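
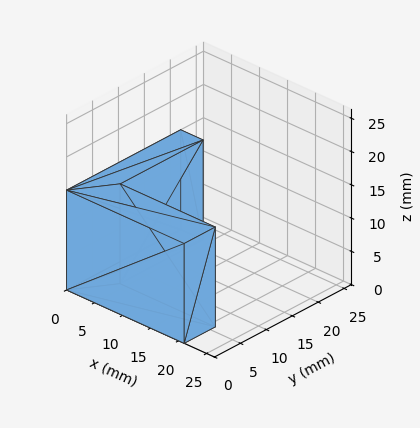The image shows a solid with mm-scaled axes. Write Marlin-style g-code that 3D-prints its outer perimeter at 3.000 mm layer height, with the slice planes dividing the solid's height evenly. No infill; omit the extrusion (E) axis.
Reading the render: the shape is an L-shaped prism: outer 21 × 22 mm, arm thicknesses ≈ 6 mm (horizontal) and 4 mm (vertical), extruded 15 mm in z (dimensions read to the nearest mm from the axis ticks). For the g-code, the solid's height is divided into equal slices at the stated Δz and each level perimeter traced with G1 moves after a G0 lift.

; perimeter-only toolpath
G21 ; units = mm
G90 ; absolute positioning
G28 ; home
; layer 1
G0 Z3.000
G0 X0.000 Y0.000
G1 X21.000 Y0.000
G1 X21.000 Y6.000
G1 X4.000 Y6.000
G1 X4.000 Y22.000
G1 X0.000 Y22.000
G1 X0.000 Y0.000
; layer 2
G0 Z6.000
G0 X0.000 Y0.000
G1 X21.000 Y0.000
G1 X21.000 Y6.000
G1 X4.000 Y6.000
G1 X4.000 Y22.000
G1 X0.000 Y22.000
G1 X0.000 Y0.000
; layer 3
G0 Z9.000
G0 X0.000 Y0.000
G1 X21.000 Y0.000
G1 X21.000 Y6.000
G1 X4.000 Y6.000
G1 X4.000 Y22.000
G1 X0.000 Y22.000
G1 X0.000 Y0.000
; layer 4
G0 Z12.000
G0 X0.000 Y0.000
G1 X21.000 Y0.000
G1 X21.000 Y6.000
G1 X4.000 Y6.000
G1 X4.000 Y22.000
G1 X0.000 Y22.000
G1 X0.000 Y0.000
; layer 5
G0 Z15.000
G0 X0.000 Y0.000
G1 X21.000 Y0.000
G1 X21.000 Y6.000
G1 X4.000 Y6.000
G1 X4.000 Y22.000
G1 X0.000 Y22.000
G1 X0.000 Y0.000
M2 ; end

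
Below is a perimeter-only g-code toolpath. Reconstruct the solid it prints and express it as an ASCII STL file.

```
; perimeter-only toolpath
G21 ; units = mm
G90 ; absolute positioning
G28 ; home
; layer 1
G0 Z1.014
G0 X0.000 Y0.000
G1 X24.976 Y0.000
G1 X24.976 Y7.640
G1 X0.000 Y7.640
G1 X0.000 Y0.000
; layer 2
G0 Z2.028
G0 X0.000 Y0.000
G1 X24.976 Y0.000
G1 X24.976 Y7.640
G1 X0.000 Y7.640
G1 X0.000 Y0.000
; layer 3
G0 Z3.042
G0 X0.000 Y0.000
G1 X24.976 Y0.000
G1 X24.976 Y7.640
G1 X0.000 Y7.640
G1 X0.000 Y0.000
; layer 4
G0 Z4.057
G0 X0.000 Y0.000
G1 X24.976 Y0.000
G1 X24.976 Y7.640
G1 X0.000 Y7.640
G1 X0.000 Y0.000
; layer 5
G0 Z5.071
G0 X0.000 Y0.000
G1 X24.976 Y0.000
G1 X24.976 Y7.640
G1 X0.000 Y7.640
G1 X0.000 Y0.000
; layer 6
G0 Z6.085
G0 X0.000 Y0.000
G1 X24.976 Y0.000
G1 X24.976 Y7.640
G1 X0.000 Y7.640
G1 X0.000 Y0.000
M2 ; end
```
solid part
  facet normal 0.0000 0.0000 -1.0000
    outer loop
      vertex 24.976 7.640 0.000
      vertex 24.976 0.000 0.000
      vertex 0.000 0.000 0.000
    endloop
  endfacet
  facet normal 0.0000 0.0000 -1.0000
    outer loop
      vertex 0.000 7.640 0.000
      vertex 24.976 7.640 0.000
      vertex 0.000 0.000 0.000
    endloop
  endfacet
  facet normal 0.0000 0.0000 1.0000
    outer loop
      vertex 0.000 0.000 6.085
      vertex 24.976 0.000 6.085
      vertex 24.976 7.640 6.085
    endloop
  endfacet
  facet normal 0.0000 0.0000 1.0000
    outer loop
      vertex 0.000 0.000 6.085
      vertex 24.976 7.640 6.085
      vertex 0.000 7.640 6.085
    endloop
  endfacet
  facet normal 0.0000 -1.0000 0.0000
    outer loop
      vertex 0.000 0.000 0.000
      vertex 24.976 0.000 0.000
      vertex 24.976 0.000 6.085
    endloop
  endfacet
  facet normal 0.0000 -1.0000 0.0000
    outer loop
      vertex 0.000 0.000 0.000
      vertex 24.976 0.000 6.085
      vertex 0.000 0.000 6.085
    endloop
  endfacet
  facet normal 0.0000 1.0000 0.0000
    outer loop
      vertex 24.976 7.640 6.085
      vertex 24.976 7.640 0.000
      vertex 0.000 7.640 0.000
    endloop
  endfacet
  facet normal 0.0000 1.0000 0.0000
    outer loop
      vertex 0.000 7.640 6.085
      vertex 24.976 7.640 6.085
      vertex 0.000 7.640 0.000
    endloop
  endfacet
  facet normal -1.0000 0.0000 0.0000
    outer loop
      vertex 0.000 7.640 6.085
      vertex 0.000 7.640 0.000
      vertex 0.000 0.000 0.000
    endloop
  endfacet
  facet normal -1.0000 0.0000 0.0000
    outer loop
      vertex 0.000 0.000 6.085
      vertex 0.000 7.640 6.085
      vertex 0.000 0.000 0.000
    endloop
  endfacet
  facet normal 1.0000 0.0000 0.0000
    outer loop
      vertex 24.976 0.000 0.000
      vertex 24.976 7.640 0.000
      vertex 24.976 7.640 6.085
    endloop
  endfacet
  facet normal 1.0000 0.0000 0.0000
    outer loop
      vertex 24.976 0.000 0.000
      vertex 24.976 7.640 6.085
      vertex 24.976 0.000 6.085
    endloop
  endfacet
endsolid part

The G0 Z moves step by Δz≈1.014 mm. Every layer's G1 loop is the same polygon, so the solid is a straight extrusion of it from z=0 to z≈6.08. Closing with flat bottom and top caps and triangulating gives 12 facets — a rectangular box, roughly 25 × 7.64 mm footprint and 6.08 mm tall.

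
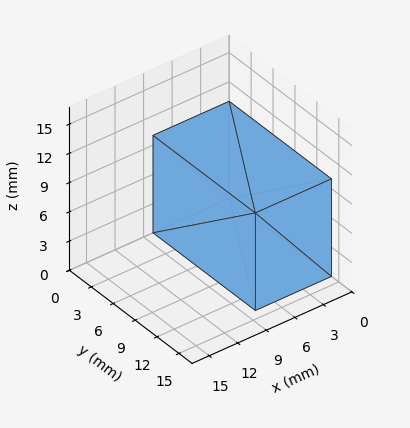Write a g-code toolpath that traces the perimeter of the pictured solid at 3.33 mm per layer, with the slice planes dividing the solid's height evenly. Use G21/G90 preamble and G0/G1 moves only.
Reading the render: the shape is a rectangular box, roughly 8 × 14 mm footprint and 10 mm tall (dimensions read to the nearest mm from the axis ticks). For the g-code, the solid's height is divided into equal slices at the stated Δz and each level perimeter traced with G1 moves after a G0 lift.

; perimeter-only toolpath
G21 ; units = mm
G90 ; absolute positioning
G28 ; home
; layer 1
G0 Z3.33
G0 X0.00 Y0.00
G1 X8.00 Y0.00
G1 X8.00 Y14.00
G1 X0.00 Y14.00
G1 X0.00 Y0.00
; layer 2
G0 Z6.67
G0 X0.00 Y0.00
G1 X8.00 Y0.00
G1 X8.00 Y14.00
G1 X0.00 Y14.00
G1 X0.00 Y0.00
; layer 3
G0 Z10.00
G0 X0.00 Y0.00
G1 X8.00 Y0.00
G1 X8.00 Y14.00
G1 X0.00 Y14.00
G1 X0.00 Y0.00
M2 ; end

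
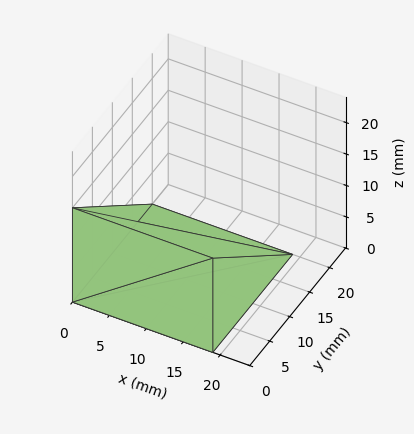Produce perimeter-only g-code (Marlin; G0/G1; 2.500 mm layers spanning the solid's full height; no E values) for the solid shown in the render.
Reading the render: the shape is a wedge (ramp): 19 × 20 mm base, rising to 15 mm along the y=0 edge and sloping linearly to z=0 at y=20 (dimensions read to the nearest mm from the axis ticks). For the g-code, the solid's height is divided into equal slices at the stated Δz and each level perimeter traced with G1 moves after a G0 lift.

; perimeter-only toolpath
G21 ; units = mm
G90 ; absolute positioning
G28 ; home
; layer 1
G0 Z2.500
G0 X0.000 Y0.000
G1 X19.000 Y0.000
G1 X19.000 Y16.667
G1 X0.000 Y16.667
G1 X0.000 Y0.000
; layer 2
G0 Z5.000
G0 X0.000 Y0.000
G1 X19.000 Y0.000
G1 X19.000 Y13.333
G1 X0.000 Y13.333
G1 X0.000 Y0.000
; layer 3
G0 Z7.500
G0 X0.000 Y0.000
G1 X19.000 Y0.000
G1 X19.000 Y10.000
G1 X0.000 Y10.000
G1 X0.000 Y0.000
; layer 4
G0 Z10.000
G0 X0.000 Y0.000
G1 X19.000 Y0.000
G1 X19.000 Y6.667
G1 X0.000 Y6.667
G1 X0.000 Y0.000
; layer 5
G0 Z12.500
G0 X0.000 Y0.000
G1 X19.000 Y0.000
G1 X19.000 Y3.333
G1 X0.000 Y3.333
G1 X0.000 Y0.000
M2 ; end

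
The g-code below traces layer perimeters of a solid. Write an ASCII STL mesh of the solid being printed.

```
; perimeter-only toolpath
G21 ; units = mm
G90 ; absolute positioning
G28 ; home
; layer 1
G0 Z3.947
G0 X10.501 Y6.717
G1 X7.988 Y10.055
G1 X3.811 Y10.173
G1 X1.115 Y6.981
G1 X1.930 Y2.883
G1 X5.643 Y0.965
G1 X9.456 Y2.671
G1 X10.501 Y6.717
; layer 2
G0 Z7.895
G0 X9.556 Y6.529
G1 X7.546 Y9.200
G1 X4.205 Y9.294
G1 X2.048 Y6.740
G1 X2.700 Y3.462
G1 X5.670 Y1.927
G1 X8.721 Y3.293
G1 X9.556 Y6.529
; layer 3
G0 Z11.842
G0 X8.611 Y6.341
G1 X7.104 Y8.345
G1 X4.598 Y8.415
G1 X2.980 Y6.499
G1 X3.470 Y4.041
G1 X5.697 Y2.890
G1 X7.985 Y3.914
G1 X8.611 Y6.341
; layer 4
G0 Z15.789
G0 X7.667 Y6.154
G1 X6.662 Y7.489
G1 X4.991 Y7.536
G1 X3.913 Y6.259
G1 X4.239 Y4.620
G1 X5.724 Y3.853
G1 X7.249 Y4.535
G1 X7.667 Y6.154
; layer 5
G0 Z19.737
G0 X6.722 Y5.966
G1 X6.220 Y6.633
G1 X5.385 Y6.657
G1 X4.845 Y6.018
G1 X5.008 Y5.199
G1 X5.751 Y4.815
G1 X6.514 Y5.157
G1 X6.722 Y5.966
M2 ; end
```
solid part
  facet normal 0.0000 0.0000 -1.0000
    outer loop
      vertex 3.418 11.052 0.000
      vertex 8.430 10.911 0.000
      vertex 11.445 6.905 0.000
    endloop
  endfacet
  facet normal 0.0000 0.0000 -1.0000
    outer loop
      vertex 0.183 7.221 0.000
      vertex 3.418 11.052 0.000
      vertex 11.445 6.905 0.000
    endloop
  endfacet
  facet normal 0.0000 0.0000 -1.0000
    outer loop
      vertex 1.161 2.304 0.000
      vertex 0.183 7.221 0.000
      vertex 11.445 6.905 0.000
    endloop
  endfacet
  facet normal 0.0000 0.0000 -1.0000
    outer loop
      vertex 5.616 0.002 0.000
      vertex 1.161 2.304 0.000
      vertex 11.445 6.905 0.000
    endloop
  endfacet
  facet normal 0.0000 0.0000 -1.0000
    outer loop
      vertex 10.192 2.050 0.000
      vertex 5.616 0.002 0.000
      vertex 11.445 6.905 0.000
    endloop
  endfacet
  facet normal 0.7804 0.5873 0.2147
    outer loop
      vertex 11.445 6.905 0.000
      vertex 8.430 10.911 0.000
      vertex 5.778 5.778 23.684
    endloop
  endfacet
  facet normal 0.0275 0.9763 0.2147
    outer loop
      vertex 8.430 10.911 0.000
      vertex 3.418 11.052 0.000
      vertex 5.778 5.778 23.684
    endloop
  endfacet
  facet normal -0.7462 0.6301 0.2147
    outer loop
      vertex 3.418 11.052 0.000
      vertex 0.183 7.221 0.000
      vertex 5.778 5.778 23.684
    endloop
  endfacet
  facet normal -0.9579 -0.1905 0.2147
    outer loop
      vertex 0.183 7.221 0.000
      vertex 1.161 2.304 0.000
      vertex 5.778 5.778 23.684
    endloop
  endfacet
  facet normal -0.4484 -0.8677 0.2147
    outer loop
      vertex 1.161 2.304 0.000
      vertex 5.616 0.002 0.000
      vertex 5.778 5.778 23.684
    endloop
  endfacet
  facet normal 0.3990 -0.8915 0.2147
    outer loop
      vertex 5.616 0.002 0.000
      vertex 10.192 2.050 0.000
      vertex 5.778 5.778 23.684
    endloop
  endfacet
  facet normal 0.9457 -0.2441 0.2147
    outer loop
      vertex 10.192 2.050 0.000
      vertex 11.445 6.905 0.000
      vertex 5.778 5.778 23.684
    endloop
  endfacet
endsolid part

The G0 Z moves step by Δz≈3.947 mm. The G1 loops shrink linearly with z, so the solid tapers from its base footprint up to z≈23.7. Closing with a flat bottom cap and the tapered top and triangulating gives 12 facets — a regular 7-sided pyramid, base circumscribed radius ≈ 5.78 mm, apex at z ≈ 23.7 mm.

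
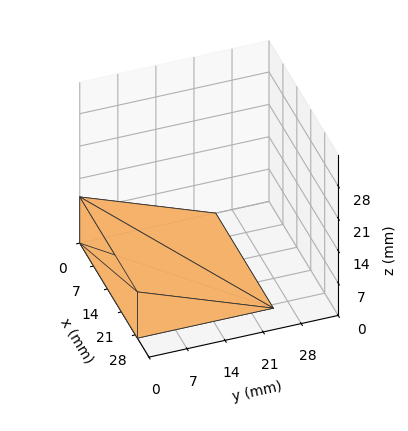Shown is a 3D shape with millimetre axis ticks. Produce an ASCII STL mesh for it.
Reading the render: the shape is a wedge (ramp): 29 × 25 mm base, rising to 10 mm along the y=0 edge and sloping linearly to z=0 at y=25 (dimensions read to the nearest mm from the axis ticks). For the STL, each face is triangulated and given an outward normal.

solid part
  facet normal 0.0000 0.0000 -1.0000
    outer loop
      vertex 29.00 25.00 0.00
      vertex 29.00 0.00 0.00
      vertex 0.00 0.00 0.00
    endloop
  endfacet
  facet normal 0.0000 0.0000 -1.0000
    outer loop
      vertex 0.00 25.00 0.00
      vertex 29.00 25.00 0.00
      vertex 0.00 0.00 0.00
    endloop
  endfacet
  facet normal 0.0000 -1.0000 0.0000
    outer loop
      vertex 0.00 0.00 0.00
      vertex 29.00 0.00 0.00
      vertex 29.00 0.00 10.00
    endloop
  endfacet
  facet normal 0.0000 -1.0000 0.0000
    outer loop
      vertex 0.00 0.00 0.00
      vertex 29.00 0.00 10.00
      vertex 0.00 0.00 10.00
    endloop
  endfacet
  facet normal 0.0000 0.3714 0.9285
    outer loop
      vertex 0.00 0.00 10.00
      vertex 29.00 0.00 10.00
      vertex 29.00 25.00 0.00
    endloop
  endfacet
  facet normal 0.0000 0.3714 0.9285
    outer loop
      vertex 0.00 0.00 10.00
      vertex 29.00 25.00 0.00
      vertex 0.00 25.00 0.00
    endloop
  endfacet
  facet normal -1.0000 0.0000 0.0000
    outer loop
      vertex 0.00 0.00 10.00
      vertex 0.00 25.00 0.00
      vertex 0.00 0.00 0.00
    endloop
  endfacet
  facet normal 1.0000 0.0000 0.0000
    outer loop
      vertex 29.00 0.00 0.00
      vertex 29.00 25.00 0.00
      vertex 29.00 0.00 10.00
    endloop
  endfacet
endsolid part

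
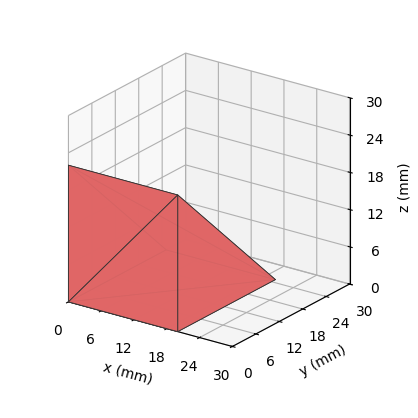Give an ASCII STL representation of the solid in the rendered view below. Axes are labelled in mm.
Reading the render: the shape is a wedge (ramp): 20 × 25 mm base, rising to 22 mm along the y=0 edge and sloping linearly to z=0 at y=25 (dimensions read to the nearest mm from the axis ticks). For the STL, each face is triangulated and given an outward normal.

solid part
  facet normal 0.0000 0.0000 -1.0000
    outer loop
      vertex 20.00 25.00 0.00
      vertex 20.00 0.00 0.00
      vertex 0.00 0.00 0.00
    endloop
  endfacet
  facet normal 0.0000 0.0000 -1.0000
    outer loop
      vertex 0.00 25.00 0.00
      vertex 20.00 25.00 0.00
      vertex 0.00 0.00 0.00
    endloop
  endfacet
  facet normal 0.0000 -1.0000 0.0000
    outer loop
      vertex 0.00 0.00 0.00
      vertex 20.00 0.00 0.00
      vertex 20.00 0.00 22.00
    endloop
  endfacet
  facet normal 0.0000 -1.0000 0.0000
    outer loop
      vertex 0.00 0.00 0.00
      vertex 20.00 0.00 22.00
      vertex 0.00 0.00 22.00
    endloop
  endfacet
  facet normal 0.0000 0.6606 0.7507
    outer loop
      vertex 0.00 0.00 22.00
      vertex 20.00 0.00 22.00
      vertex 20.00 25.00 0.00
    endloop
  endfacet
  facet normal 0.0000 0.6606 0.7507
    outer loop
      vertex 0.00 0.00 22.00
      vertex 20.00 25.00 0.00
      vertex 0.00 25.00 0.00
    endloop
  endfacet
  facet normal -1.0000 0.0000 0.0000
    outer loop
      vertex 0.00 0.00 22.00
      vertex 0.00 25.00 0.00
      vertex 0.00 0.00 0.00
    endloop
  endfacet
  facet normal 1.0000 0.0000 0.0000
    outer loop
      vertex 20.00 0.00 0.00
      vertex 20.00 25.00 0.00
      vertex 20.00 0.00 22.00
    endloop
  endfacet
endsolid part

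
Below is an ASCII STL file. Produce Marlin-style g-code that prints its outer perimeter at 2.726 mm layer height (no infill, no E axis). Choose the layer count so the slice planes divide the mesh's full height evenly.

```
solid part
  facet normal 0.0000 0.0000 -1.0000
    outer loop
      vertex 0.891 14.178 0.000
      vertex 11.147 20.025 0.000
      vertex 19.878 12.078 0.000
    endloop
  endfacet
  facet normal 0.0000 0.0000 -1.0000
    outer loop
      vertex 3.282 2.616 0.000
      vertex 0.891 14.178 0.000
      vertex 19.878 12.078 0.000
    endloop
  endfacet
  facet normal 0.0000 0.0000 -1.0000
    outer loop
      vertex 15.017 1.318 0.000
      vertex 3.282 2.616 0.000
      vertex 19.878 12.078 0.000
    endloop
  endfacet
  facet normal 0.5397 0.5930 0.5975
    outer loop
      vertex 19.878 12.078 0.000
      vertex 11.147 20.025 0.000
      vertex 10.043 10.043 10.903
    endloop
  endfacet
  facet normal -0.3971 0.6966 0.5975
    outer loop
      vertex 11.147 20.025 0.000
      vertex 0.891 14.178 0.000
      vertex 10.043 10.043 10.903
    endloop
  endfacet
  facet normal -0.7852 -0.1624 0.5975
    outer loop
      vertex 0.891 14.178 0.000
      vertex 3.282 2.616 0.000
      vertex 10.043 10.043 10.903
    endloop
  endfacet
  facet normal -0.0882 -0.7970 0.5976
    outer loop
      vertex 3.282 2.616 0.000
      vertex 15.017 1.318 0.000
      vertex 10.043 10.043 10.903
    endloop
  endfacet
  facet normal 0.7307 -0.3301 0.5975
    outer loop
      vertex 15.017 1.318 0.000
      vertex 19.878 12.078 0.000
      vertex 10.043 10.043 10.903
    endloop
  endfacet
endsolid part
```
; perimeter-only toolpath
G21 ; units = mm
G90 ; absolute positioning
G28 ; home
; layer 1
G0 Z2.726
G0 X17.419 Y11.569
G1 X10.871 Y17.529
G1 X3.179 Y13.144
G1 X4.972 Y4.473
G1 X13.774 Y3.499
G1 X17.419 Y11.569
; layer 2
G0 Z5.452
G0 X14.960 Y11.060
G1 X10.595 Y15.034
G1 X5.467 Y12.111
G1 X6.662 Y6.329
G1 X12.530 Y5.680
G1 X14.960 Y11.060
; layer 3
G0 Z8.177
G0 X12.502 Y10.552
G1 X10.319 Y12.538
G1 X7.755 Y11.077
G1 X8.353 Y8.186
G1 X11.287 Y7.862
G1 X12.502 Y10.552
M2 ; end

The solid is a regular 5-sided pyramid, base circumscribed radius ≈ 10 mm, apex at z ≈ 10.9 mm. Slicing at Δz = 2.726 mm — 4 equal slices spanning the solid's height, so layer i sits at z = i·h/4 — gives 3 non-empty perimeters. Each is a 5-segment closed polygon; G0 lifts to the layer z and rapids to the start vertex, then G1 traces the edges. The cross-section shrinks linearly with z (the slice at the apex is degenerate and omitted).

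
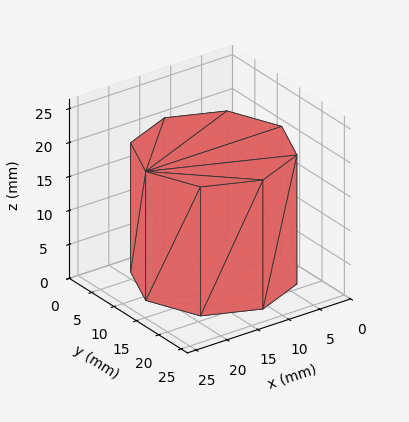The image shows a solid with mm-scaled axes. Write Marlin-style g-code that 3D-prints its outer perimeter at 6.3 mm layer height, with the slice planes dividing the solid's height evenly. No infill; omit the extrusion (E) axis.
Reading the render: the shape is a regular 8-sided prism (a cylinder approximated with 8 flat sides), circumscribed radius ≈ 11 mm, height ≈ 19 mm (dimensions read to the nearest mm from the axis ticks). For the g-code, the solid's height is divided into equal slices at the stated Δz and each level perimeter traced with G1 moves after a G0 lift.

; perimeter-only toolpath
G21 ; units = mm
G90 ; absolute positioning
G28 ; home
; layer 1
G0 Z6.3
G0 X22.0 Y11.0
G1 X18.8 Y18.8
G1 X11.0 Y22.0
G1 X3.2 Y18.8
G1 X0.0 Y11.0
G1 X3.2 Y3.2
G1 X11.0 Y0.0
G1 X18.8 Y3.2
G1 X22.0 Y11.0
; layer 2
G0 Z12.7
G0 X22.0 Y11.0
G1 X18.8 Y18.8
G1 X11.0 Y22.0
G1 X3.2 Y18.8
G1 X0.0 Y11.0
G1 X3.2 Y3.2
G1 X11.0 Y0.0
G1 X18.8 Y3.2
G1 X22.0 Y11.0
; layer 3
G0 Z19.0
G0 X22.0 Y11.0
G1 X18.8 Y18.8
G1 X11.0 Y22.0
G1 X3.2 Y18.8
G1 X0.0 Y11.0
G1 X3.2 Y3.2
G1 X11.0 Y0.0
G1 X18.8 Y3.2
G1 X22.0 Y11.0
M2 ; end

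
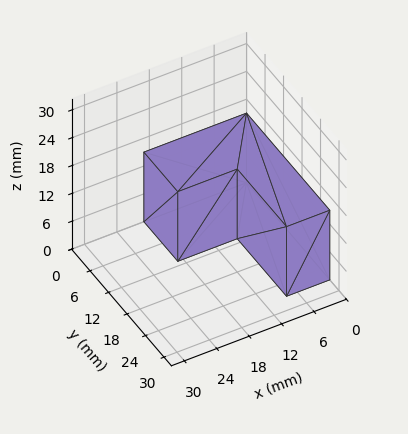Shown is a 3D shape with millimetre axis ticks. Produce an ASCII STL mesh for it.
Reading the render: the shape is an L-shaped prism: outer 19 × 27 mm, arm thicknesses ≈ 11 mm (horizontal) and 8 mm (vertical), extruded 15 mm in z (dimensions read to the nearest mm from the axis ticks). For the STL, each face is triangulated and given an outward normal.

solid part
  facet normal 0.0000 0.0000 -1.0000
    outer loop
      vertex 19.000 11.000 0.000
      vertex 19.000 0.000 0.000
      vertex 0.000 0.000 0.000
    endloop
  endfacet
  facet normal 0.0000 0.0000 -1.0000
    outer loop
      vertex 8.000 11.000 0.000
      vertex 19.000 11.000 0.000
      vertex 0.000 0.000 0.000
    endloop
  endfacet
  facet normal 0.0000 0.0000 -1.0000
    outer loop
      vertex 8.000 27.000 0.000
      vertex 8.000 11.000 0.000
      vertex 0.000 0.000 0.000
    endloop
  endfacet
  facet normal 0.0000 0.0000 -1.0000
    outer loop
      vertex 0.000 27.000 0.000
      vertex 8.000 27.000 0.000
      vertex 0.000 0.000 0.000
    endloop
  endfacet
  facet normal 0.0000 0.0000 1.0000
    outer loop
      vertex 0.000 0.000 15.000
      vertex 19.000 0.000 15.000
      vertex 19.000 11.000 15.000
    endloop
  endfacet
  facet normal 0.0000 0.0000 1.0000
    outer loop
      vertex 0.000 0.000 15.000
      vertex 19.000 11.000 15.000
      vertex 8.000 11.000 15.000
    endloop
  endfacet
  facet normal 0.0000 0.0000 1.0000
    outer loop
      vertex 0.000 0.000 15.000
      vertex 8.000 11.000 15.000
      vertex 8.000 27.000 15.000
    endloop
  endfacet
  facet normal 0.0000 0.0000 1.0000
    outer loop
      vertex 0.000 0.000 15.000
      vertex 8.000 27.000 15.000
      vertex 0.000 27.000 15.000
    endloop
  endfacet
  facet normal 0.0000 -1.0000 0.0000
    outer loop
      vertex 0.000 0.000 0.000
      vertex 19.000 0.000 0.000
      vertex 19.000 0.000 15.000
    endloop
  endfacet
  facet normal 0.0000 -1.0000 0.0000
    outer loop
      vertex 0.000 0.000 0.000
      vertex 19.000 0.000 15.000
      vertex 0.000 0.000 15.000
    endloop
  endfacet
  facet normal 1.0000 0.0000 0.0000
    outer loop
      vertex 19.000 0.000 0.000
      vertex 19.000 11.000 0.000
      vertex 19.000 11.000 15.000
    endloop
  endfacet
  facet normal 1.0000 0.0000 0.0000
    outer loop
      vertex 19.000 0.000 0.000
      vertex 19.000 11.000 15.000
      vertex 19.000 0.000 15.000
    endloop
  endfacet
  facet normal 0.0000 1.0000 0.0000
    outer loop
      vertex 19.000 11.000 0.000
      vertex 8.000 11.000 0.000
      vertex 8.000 11.000 15.000
    endloop
  endfacet
  facet normal 0.0000 1.0000 0.0000
    outer loop
      vertex 19.000 11.000 0.000
      vertex 8.000 11.000 15.000
      vertex 19.000 11.000 15.000
    endloop
  endfacet
  facet normal 1.0000 0.0000 0.0000
    outer loop
      vertex 8.000 11.000 0.000
      vertex 8.000 27.000 0.000
      vertex 8.000 27.000 15.000
    endloop
  endfacet
  facet normal 1.0000 0.0000 0.0000
    outer loop
      vertex 8.000 11.000 0.000
      vertex 8.000 27.000 15.000
      vertex 8.000 11.000 15.000
    endloop
  endfacet
  facet normal 0.0000 1.0000 0.0000
    outer loop
      vertex 8.000 27.000 0.000
      vertex 0.000 27.000 0.000
      vertex 0.000 27.000 15.000
    endloop
  endfacet
  facet normal 0.0000 1.0000 0.0000
    outer loop
      vertex 8.000 27.000 0.000
      vertex 0.000 27.000 15.000
      vertex 8.000 27.000 15.000
    endloop
  endfacet
  facet normal -1.0000 0.0000 0.0000
    outer loop
      vertex 0.000 27.000 0.000
      vertex 0.000 0.000 0.000
      vertex 0.000 0.000 15.000
    endloop
  endfacet
  facet normal -1.0000 0.0000 0.0000
    outer loop
      vertex 0.000 27.000 0.000
      vertex 0.000 0.000 15.000
      vertex 0.000 27.000 15.000
    endloop
  endfacet
endsolid part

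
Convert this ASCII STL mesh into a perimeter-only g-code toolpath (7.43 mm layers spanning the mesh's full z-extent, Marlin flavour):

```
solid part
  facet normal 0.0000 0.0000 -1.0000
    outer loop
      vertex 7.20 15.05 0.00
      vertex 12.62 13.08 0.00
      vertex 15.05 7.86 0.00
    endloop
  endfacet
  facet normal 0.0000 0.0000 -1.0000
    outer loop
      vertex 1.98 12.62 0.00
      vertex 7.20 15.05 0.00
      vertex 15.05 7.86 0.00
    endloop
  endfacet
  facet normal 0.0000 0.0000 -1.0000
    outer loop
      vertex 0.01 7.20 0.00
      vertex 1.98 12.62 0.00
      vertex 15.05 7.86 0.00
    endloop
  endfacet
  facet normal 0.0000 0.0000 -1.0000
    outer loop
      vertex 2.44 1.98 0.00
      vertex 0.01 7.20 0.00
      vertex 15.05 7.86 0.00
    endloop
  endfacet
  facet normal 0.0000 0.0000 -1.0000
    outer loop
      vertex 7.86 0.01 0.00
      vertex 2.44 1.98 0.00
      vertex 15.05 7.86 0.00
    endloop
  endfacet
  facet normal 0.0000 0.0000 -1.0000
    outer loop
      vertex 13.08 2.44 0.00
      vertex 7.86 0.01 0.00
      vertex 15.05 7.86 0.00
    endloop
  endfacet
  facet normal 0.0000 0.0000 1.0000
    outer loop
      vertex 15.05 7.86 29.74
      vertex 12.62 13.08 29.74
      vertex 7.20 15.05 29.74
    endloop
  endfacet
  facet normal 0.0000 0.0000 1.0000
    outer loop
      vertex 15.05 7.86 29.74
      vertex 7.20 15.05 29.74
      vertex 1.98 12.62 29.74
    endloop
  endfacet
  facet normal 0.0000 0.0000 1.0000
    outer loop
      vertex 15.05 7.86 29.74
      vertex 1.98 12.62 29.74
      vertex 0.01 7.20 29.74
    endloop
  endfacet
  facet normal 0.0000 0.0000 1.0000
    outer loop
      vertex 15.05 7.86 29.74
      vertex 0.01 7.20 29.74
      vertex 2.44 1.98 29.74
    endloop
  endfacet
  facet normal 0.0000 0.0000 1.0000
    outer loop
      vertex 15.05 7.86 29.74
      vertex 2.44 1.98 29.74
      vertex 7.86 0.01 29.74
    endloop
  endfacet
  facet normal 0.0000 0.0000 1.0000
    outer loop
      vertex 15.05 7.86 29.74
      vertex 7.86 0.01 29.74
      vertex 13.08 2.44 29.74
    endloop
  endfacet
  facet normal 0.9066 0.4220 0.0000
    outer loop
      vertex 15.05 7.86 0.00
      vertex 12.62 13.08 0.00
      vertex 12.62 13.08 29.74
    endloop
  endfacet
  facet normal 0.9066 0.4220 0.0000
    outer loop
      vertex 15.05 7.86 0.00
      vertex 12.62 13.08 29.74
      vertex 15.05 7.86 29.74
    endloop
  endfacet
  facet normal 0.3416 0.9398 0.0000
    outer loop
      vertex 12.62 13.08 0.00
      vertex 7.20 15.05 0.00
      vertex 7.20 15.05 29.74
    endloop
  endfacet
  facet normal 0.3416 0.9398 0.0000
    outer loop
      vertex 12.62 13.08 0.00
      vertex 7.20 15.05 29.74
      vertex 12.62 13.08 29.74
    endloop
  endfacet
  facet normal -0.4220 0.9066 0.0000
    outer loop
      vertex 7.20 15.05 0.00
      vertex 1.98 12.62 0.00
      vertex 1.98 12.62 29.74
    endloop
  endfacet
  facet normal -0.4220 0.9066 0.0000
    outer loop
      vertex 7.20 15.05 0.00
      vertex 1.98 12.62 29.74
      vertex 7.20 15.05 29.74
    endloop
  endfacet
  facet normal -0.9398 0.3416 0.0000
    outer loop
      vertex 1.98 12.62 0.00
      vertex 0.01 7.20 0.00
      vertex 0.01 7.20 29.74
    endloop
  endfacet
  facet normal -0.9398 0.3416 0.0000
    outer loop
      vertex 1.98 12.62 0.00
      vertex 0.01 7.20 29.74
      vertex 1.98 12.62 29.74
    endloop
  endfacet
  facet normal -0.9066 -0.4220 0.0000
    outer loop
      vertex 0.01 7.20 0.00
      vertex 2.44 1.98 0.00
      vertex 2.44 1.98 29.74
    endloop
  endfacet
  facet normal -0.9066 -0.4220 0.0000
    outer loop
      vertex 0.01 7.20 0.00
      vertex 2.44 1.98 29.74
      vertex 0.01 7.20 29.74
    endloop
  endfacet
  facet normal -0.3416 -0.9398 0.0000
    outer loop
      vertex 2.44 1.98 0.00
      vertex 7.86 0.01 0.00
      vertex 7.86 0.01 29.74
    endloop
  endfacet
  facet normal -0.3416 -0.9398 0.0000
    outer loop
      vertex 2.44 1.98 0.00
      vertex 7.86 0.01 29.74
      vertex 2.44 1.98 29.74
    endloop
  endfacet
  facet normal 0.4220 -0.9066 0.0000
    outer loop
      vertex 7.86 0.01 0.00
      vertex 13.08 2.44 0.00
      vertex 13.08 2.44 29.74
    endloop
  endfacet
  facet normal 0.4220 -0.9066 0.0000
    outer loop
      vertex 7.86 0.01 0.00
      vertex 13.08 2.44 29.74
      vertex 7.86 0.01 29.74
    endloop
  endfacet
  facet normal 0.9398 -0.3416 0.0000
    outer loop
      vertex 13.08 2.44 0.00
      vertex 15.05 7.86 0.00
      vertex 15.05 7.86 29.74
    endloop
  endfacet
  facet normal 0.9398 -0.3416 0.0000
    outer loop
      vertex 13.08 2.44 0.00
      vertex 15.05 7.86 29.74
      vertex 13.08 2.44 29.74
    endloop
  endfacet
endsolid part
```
; perimeter-only toolpath
G21 ; units = mm
G90 ; absolute positioning
G28 ; home
; layer 1
G0 Z7.43
G0 X15.05 Y7.86
G1 X12.62 Y13.08
G1 X7.20 Y15.05
G1 X1.98 Y12.62
G1 X0.01 Y7.20
G1 X2.44 Y1.98
G1 X7.86 Y0.01
G1 X13.08 Y2.44
G1 X15.05 Y7.86
; layer 2
G0 Z14.87
G0 X15.05 Y7.86
G1 X12.62 Y13.08
G1 X7.20 Y15.05
G1 X1.98 Y12.62
G1 X0.01 Y7.20
G1 X2.44 Y1.98
G1 X7.86 Y0.01
G1 X13.08 Y2.44
G1 X15.05 Y7.86
; layer 3
G0 Z22.30
G0 X15.05 Y7.86
G1 X12.62 Y13.08
G1 X7.20 Y15.05
G1 X1.98 Y12.62
G1 X0.01 Y7.20
G1 X2.44 Y1.98
G1 X7.86 Y0.01
G1 X13.08 Y2.44
G1 X15.05 Y7.86
; layer 4
G0 Z29.74
G0 X15.05 Y7.86
G1 X12.62 Y13.08
G1 X7.20 Y15.05
G1 X1.98 Y12.62
G1 X0.01 Y7.20
G1 X2.44 Y1.98
G1 X7.86 Y0.01
G1 X13.08 Y2.44
G1 X15.05 Y7.86
M2 ; end

The solid is a regular 8-sided prism (a cylinder approximated with 8 flat sides), circumscribed radius ≈ 7.53 mm, height ≈ 29.7 mm. Slicing at Δz = 7.43 mm — 4 equal slices spanning the solid's height, so layer i sits at z = i·h/4 — gives 4 non-empty perimeters. Each is a 8-segment closed polygon; G0 lifts to the layer z and rapids to the start vertex, then G1 traces the edges.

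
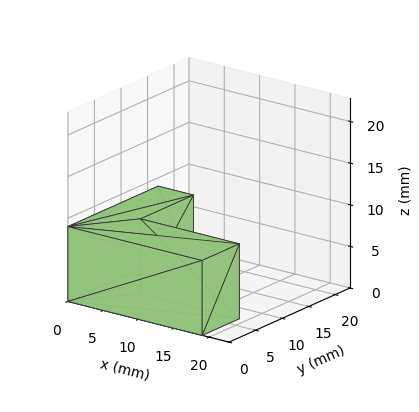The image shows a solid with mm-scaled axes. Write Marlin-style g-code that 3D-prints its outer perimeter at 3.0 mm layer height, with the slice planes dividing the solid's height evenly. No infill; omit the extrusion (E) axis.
Reading the render: the shape is an L-shaped prism: outer 19 × 17 mm, arm thicknesses ≈ 7 mm (horizontal) and 5 mm (vertical), extruded 9 mm in z (dimensions read to the nearest mm from the axis ticks). For the g-code, the solid's height is divided into equal slices at the stated Δz and each level perimeter traced with G1 moves after a G0 lift.

; perimeter-only toolpath
G21 ; units = mm
G90 ; absolute positioning
G28 ; home
; layer 1
G0 Z3.0
G0 X0.0 Y0.0
G1 X19.0 Y0.0
G1 X19.0 Y7.0
G1 X5.0 Y7.0
G1 X5.0 Y17.0
G1 X0.0 Y17.0
G1 X0.0 Y0.0
; layer 2
G0 Z6.0
G0 X0.0 Y0.0
G1 X19.0 Y0.0
G1 X19.0 Y7.0
G1 X5.0 Y7.0
G1 X5.0 Y17.0
G1 X0.0 Y17.0
G1 X0.0 Y0.0
; layer 3
G0 Z9.0
G0 X0.0 Y0.0
G1 X19.0 Y0.0
G1 X19.0 Y7.0
G1 X5.0 Y7.0
G1 X5.0 Y17.0
G1 X0.0 Y17.0
G1 X0.0 Y0.0
M2 ; end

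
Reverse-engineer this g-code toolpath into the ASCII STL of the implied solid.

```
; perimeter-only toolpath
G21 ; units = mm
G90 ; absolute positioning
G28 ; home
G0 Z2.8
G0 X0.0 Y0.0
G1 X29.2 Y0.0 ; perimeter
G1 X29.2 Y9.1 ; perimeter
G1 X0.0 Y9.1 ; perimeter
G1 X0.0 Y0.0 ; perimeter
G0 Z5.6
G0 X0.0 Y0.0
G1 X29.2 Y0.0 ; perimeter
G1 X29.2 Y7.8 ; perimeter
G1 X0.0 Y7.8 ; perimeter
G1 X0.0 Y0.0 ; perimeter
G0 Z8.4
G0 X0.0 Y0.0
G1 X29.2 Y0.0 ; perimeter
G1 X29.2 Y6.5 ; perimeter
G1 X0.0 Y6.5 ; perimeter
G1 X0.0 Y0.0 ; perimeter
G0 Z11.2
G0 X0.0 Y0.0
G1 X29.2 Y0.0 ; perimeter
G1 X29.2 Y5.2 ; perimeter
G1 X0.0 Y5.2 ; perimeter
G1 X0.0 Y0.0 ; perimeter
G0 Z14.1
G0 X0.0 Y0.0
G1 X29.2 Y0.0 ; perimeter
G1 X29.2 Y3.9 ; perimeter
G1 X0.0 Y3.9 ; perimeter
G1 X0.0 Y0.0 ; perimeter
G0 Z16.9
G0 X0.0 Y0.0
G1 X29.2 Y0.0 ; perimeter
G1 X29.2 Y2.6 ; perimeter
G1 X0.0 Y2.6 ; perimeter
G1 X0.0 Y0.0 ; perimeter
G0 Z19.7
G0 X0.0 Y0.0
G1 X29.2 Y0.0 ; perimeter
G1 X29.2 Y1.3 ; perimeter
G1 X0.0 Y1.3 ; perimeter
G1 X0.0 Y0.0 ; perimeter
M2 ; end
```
solid part
  facet normal 0.0000 0.0000 -1.0000
    outer loop
      vertex 29.2 10.4 0.0
      vertex 29.2 0.0 0.0
      vertex 0.0 0.0 0.0
    endloop
  endfacet
  facet normal 0.0000 0.0000 -1.0000
    outer loop
      vertex 0.0 10.4 0.0
      vertex 29.2 10.4 0.0
      vertex 0.0 0.0 0.0
    endloop
  endfacet
  facet normal 0.0000 -1.0000 0.0000
    outer loop
      vertex 0.0 0.0 0.0
      vertex 29.2 0.0 0.0
      vertex 29.2 0.0 22.5
    endloop
  endfacet
  facet normal 0.0000 -1.0000 0.0000
    outer loop
      vertex 0.0 0.0 0.0
      vertex 29.2 0.0 22.5
      vertex 0.0 0.0 22.5
    endloop
  endfacet
  facet normal 0.0000 0.9077 0.4196
    outer loop
      vertex 0.0 0.0 22.5
      vertex 29.2 0.0 22.5
      vertex 29.2 10.4 0.0
    endloop
  endfacet
  facet normal 0.0000 0.9077 0.4196
    outer loop
      vertex 0.0 0.0 22.5
      vertex 29.2 10.4 0.0
      vertex 0.0 10.4 0.0
    endloop
  endfacet
  facet normal -1.0000 0.0000 0.0000
    outer loop
      vertex 0.0 0.0 22.5
      vertex 0.0 10.4 0.0
      vertex 0.0 0.0 0.0
    endloop
  endfacet
  facet normal 1.0000 0.0000 0.0000
    outer loop
      vertex 29.2 0.0 0.0
      vertex 29.2 10.4 0.0
      vertex 29.2 0.0 22.5
    endloop
  endfacet
endsolid part

The G0 Z moves step by Δz≈2.8 mm. The G1 loops shrink linearly with z, so the solid tapers from its base footprint up to z≈22.5. Closing with a flat bottom cap and the tapered top and triangulating gives 8 facets — a wedge (ramp): 29.2 × 10.4 mm base, rising to 22.5 mm along the y=0 edge and sloping linearly to z=0 at y=10.4.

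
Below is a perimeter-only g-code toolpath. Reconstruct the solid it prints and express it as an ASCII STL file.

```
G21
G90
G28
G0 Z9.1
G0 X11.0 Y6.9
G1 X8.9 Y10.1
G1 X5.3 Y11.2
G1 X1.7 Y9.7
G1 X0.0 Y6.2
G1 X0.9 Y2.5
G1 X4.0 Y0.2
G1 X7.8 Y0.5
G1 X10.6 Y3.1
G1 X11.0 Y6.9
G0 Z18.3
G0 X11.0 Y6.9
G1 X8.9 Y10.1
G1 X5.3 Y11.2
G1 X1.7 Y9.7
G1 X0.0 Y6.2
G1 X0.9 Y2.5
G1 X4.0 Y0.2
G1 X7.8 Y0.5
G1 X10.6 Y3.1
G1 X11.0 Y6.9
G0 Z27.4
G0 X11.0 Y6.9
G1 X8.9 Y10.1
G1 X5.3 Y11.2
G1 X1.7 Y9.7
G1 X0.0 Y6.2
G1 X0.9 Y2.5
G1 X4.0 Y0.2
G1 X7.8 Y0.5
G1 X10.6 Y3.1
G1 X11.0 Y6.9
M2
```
solid part
  facet normal 0.0000 0.0000 -1.0000
    outer loop
      vertex 5.3 11.2 0.0
      vertex 8.9 10.1 0.0
      vertex 11.0 6.9 0.0
    endloop
  endfacet
  facet normal 0.0000 0.0000 -1.0000
    outer loop
      vertex 1.7 9.7 0.0
      vertex 5.3 11.2 0.0
      vertex 11.0 6.9 0.0
    endloop
  endfacet
  facet normal 0.0000 0.0000 -1.0000
    outer loop
      vertex 0.0 6.2 0.0
      vertex 1.7 9.7 0.0
      vertex 11.0 6.9 0.0
    endloop
  endfacet
  facet normal 0.0000 0.0000 -1.0000
    outer loop
      vertex 0.9 2.5 0.0
      vertex 0.0 6.2 0.0
      vertex 11.0 6.9 0.0
    endloop
  endfacet
  facet normal 0.0000 0.0000 -1.0000
    outer loop
      vertex 4.0 0.2 0.0
      vertex 0.9 2.5 0.0
      vertex 11.0 6.9 0.0
    endloop
  endfacet
  facet normal 0.0000 0.0000 -1.0000
    outer loop
      vertex 7.8 0.5 0.0
      vertex 4.0 0.2 0.0
      vertex 11.0 6.9 0.0
    endloop
  endfacet
  facet normal 0.0000 0.0000 -1.0000
    outer loop
      vertex 10.6 3.1 0.0
      vertex 7.8 0.5 0.0
      vertex 11.0 6.9 0.0
    endloop
  endfacet
  facet normal 0.0000 0.0000 1.0000
    outer loop
      vertex 11.0 6.9 27.4
      vertex 8.9 10.1 27.4
      vertex 5.3 11.2 27.4
    endloop
  endfacet
  facet normal 0.0000 0.0000 1.0000
    outer loop
      vertex 11.0 6.9 27.4
      vertex 5.3 11.2 27.4
      vertex 1.7 9.7 27.4
    endloop
  endfacet
  facet normal 0.0000 0.0000 1.0000
    outer loop
      vertex 11.0 6.9 27.4
      vertex 1.7 9.7 27.4
      vertex 0.0 6.2 27.4
    endloop
  endfacet
  facet normal 0.0000 0.0000 1.0000
    outer loop
      vertex 11.0 6.9 27.4
      vertex 0.0 6.2 27.4
      vertex 0.9 2.5 27.4
    endloop
  endfacet
  facet normal 0.0000 0.0000 1.0000
    outer loop
      vertex 11.0 6.9 27.4
      vertex 0.9 2.5 27.4
      vertex 4.0 0.2 27.4
    endloop
  endfacet
  facet normal 0.0000 0.0000 1.0000
    outer loop
      vertex 11.0 6.9 27.4
      vertex 4.0 0.2 27.4
      vertex 7.8 0.5 27.4
    endloop
  endfacet
  facet normal 0.0000 0.0000 1.0000
    outer loop
      vertex 11.0 6.9 27.4
      vertex 7.8 0.5 27.4
      vertex 10.6 3.1 27.4
    endloop
  endfacet
  facet normal 0.8360 0.5487 0.0000
    outer loop
      vertex 11.0 6.9 0.0
      vertex 8.9 10.1 0.0
      vertex 8.9 10.1 27.4
    endloop
  endfacet
  facet normal 0.8360 0.5487 0.0000
    outer loop
      vertex 11.0 6.9 0.0
      vertex 8.9 10.1 27.4
      vertex 11.0 6.9 27.4
    endloop
  endfacet
  facet normal 0.2922 0.9564 0.0000
    outer loop
      vertex 8.9 10.1 0.0
      vertex 5.3 11.2 0.0
      vertex 5.3 11.2 27.4
    endloop
  endfacet
  facet normal 0.2922 0.9564 0.0000
    outer loop
      vertex 8.9 10.1 0.0
      vertex 5.3 11.2 27.4
      vertex 8.9 10.1 27.4
    endloop
  endfacet
  facet normal -0.3846 0.9231 0.0000
    outer loop
      vertex 5.3 11.2 0.0
      vertex 1.7 9.7 0.0
      vertex 1.7 9.7 27.4
    endloop
  endfacet
  facet normal -0.3846 0.9231 0.0000
    outer loop
      vertex 5.3 11.2 0.0
      vertex 1.7 9.7 27.4
      vertex 5.3 11.2 27.4
    endloop
  endfacet
  facet normal -0.8995 0.4369 0.0000
    outer loop
      vertex 1.7 9.7 0.0
      vertex 0.0 6.2 0.0
      vertex 0.0 6.2 27.4
    endloop
  endfacet
  facet normal -0.8995 0.4369 0.0000
    outer loop
      vertex 1.7 9.7 0.0
      vertex 0.0 6.2 27.4
      vertex 1.7 9.7 27.4
    endloop
  endfacet
  facet normal -0.9717 -0.2364 0.0000
    outer loop
      vertex 0.0 6.2 0.0
      vertex 0.9 2.5 0.0
      vertex 0.9 2.5 27.4
    endloop
  endfacet
  facet normal -0.9717 -0.2364 0.0000
    outer loop
      vertex 0.0 6.2 0.0
      vertex 0.9 2.5 27.4
      vertex 0.0 6.2 27.4
    endloop
  endfacet
  facet normal -0.5958 -0.8031 0.0000
    outer loop
      vertex 0.9 2.5 0.0
      vertex 4.0 0.2 0.0
      vertex 4.0 0.2 27.4
    endloop
  endfacet
  facet normal -0.5958 -0.8031 0.0000
    outer loop
      vertex 0.9 2.5 0.0
      vertex 4.0 0.2 27.4
      vertex 0.9 2.5 27.4
    endloop
  endfacet
  facet normal 0.0787 -0.9969 0.0000
    outer loop
      vertex 4.0 0.2 0.0
      vertex 7.8 0.5 0.0
      vertex 7.8 0.5 27.4
    endloop
  endfacet
  facet normal 0.0787 -0.9969 0.0000
    outer loop
      vertex 4.0 0.2 0.0
      vertex 7.8 0.5 27.4
      vertex 4.0 0.2 27.4
    endloop
  endfacet
  facet normal 0.6805 -0.7328 0.0000
    outer loop
      vertex 7.8 0.5 0.0
      vertex 10.6 3.1 0.0
      vertex 10.6 3.1 27.4
    endloop
  endfacet
  facet normal 0.6805 -0.7328 0.0000
    outer loop
      vertex 7.8 0.5 0.0
      vertex 10.6 3.1 27.4
      vertex 7.8 0.5 27.4
    endloop
  endfacet
  facet normal 0.9945 -0.1047 0.0000
    outer loop
      vertex 10.6 3.1 0.0
      vertex 11.0 6.9 0.0
      vertex 11.0 6.9 27.4
    endloop
  endfacet
  facet normal 0.9945 -0.1047 0.0000
    outer loop
      vertex 10.6 3.1 0.0
      vertex 11.0 6.9 27.4
      vertex 10.6 3.1 27.4
    endloop
  endfacet
endsolid part

The G0 Z moves step by Δz≈9.1 mm. Every layer's G1 loop is the same polygon, so the solid is a straight extrusion of it from z=0 to z≈27.4. Closing with flat bottom and top caps and triangulating gives 32 facets — a regular 9-sided prism (a cylinder approximated with 9 flat sides), circumscribed radius ≈ 5.6 mm, height ≈ 27.4 mm.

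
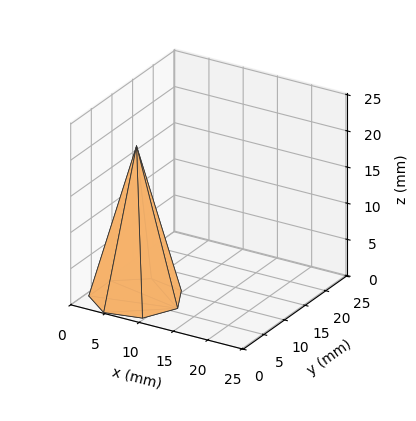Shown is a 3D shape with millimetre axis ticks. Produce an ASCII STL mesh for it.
Reading the render: the shape is a regular 7-sided pyramid, base circumscribed radius ≈ 6 mm, apex at z ≈ 21 mm (dimensions read to the nearest mm from the axis ticks). For the STL, each face is triangulated and given an outward normal.

solid part
  facet normal 0.0000 0.0000 -1.0000
    outer loop
      vertex 4.7 11.8 0.0
      vertex 9.7 10.7 0.0
      vertex 12.0 6.0 0.0
    endloop
  endfacet
  facet normal 0.0000 0.0000 -1.0000
    outer loop
      vertex 0.6 8.6 0.0
      vertex 4.7 11.8 0.0
      vertex 12.0 6.0 0.0
    endloop
  endfacet
  facet normal 0.0000 0.0000 -1.0000
    outer loop
      vertex 0.6 3.4 0.0
      vertex 0.6 8.6 0.0
      vertex 12.0 6.0 0.0
    endloop
  endfacet
  facet normal 0.0000 0.0000 -1.0000
    outer loop
      vertex 4.7 0.2 0.0
      vertex 0.6 3.4 0.0
      vertex 12.0 6.0 0.0
    endloop
  endfacet
  facet normal 0.0000 0.0000 -1.0000
    outer loop
      vertex 9.7 1.3 0.0
      vertex 4.7 0.2 0.0
      vertex 12.0 6.0 0.0
    endloop
  endfacet
  facet normal 0.8700 0.4258 0.2486
    outer loop
      vertex 12.0 6.0 0.0
      vertex 9.7 10.7 0.0
      vertex 6.0 6.0 21.0
    endloop
  endfacet
  facet normal 0.2081 0.9460 0.2484
    outer loop
      vertex 9.7 10.7 0.0
      vertex 4.7 11.8 0.0
      vertex 6.0 6.0 21.0
    endloop
  endfacet
  facet normal -0.5961 0.7637 0.2478
    outer loop
      vertex 4.7 11.8 0.0
      vertex 0.6 8.6 0.0
      vertex 6.0 6.0 21.0
    endloop
  endfacet
  facet normal -0.9685 0.0000 0.2490
    outer loop
      vertex 0.6 8.6 0.0
      vertex 0.6 3.4 0.0
      vertex 6.0 6.0 21.0
    endloop
  endfacet
  facet normal -0.5961 -0.7637 0.2478
    outer loop
      vertex 0.6 3.4 0.0
      vertex 4.7 0.2 0.0
      vertex 6.0 6.0 21.0
    endloop
  endfacet
  facet normal 0.2081 -0.9460 0.2484
    outer loop
      vertex 4.7 0.2 0.0
      vertex 9.7 1.3 0.0
      vertex 6.0 6.0 21.0
    endloop
  endfacet
  facet normal 0.8700 -0.4258 0.2486
    outer loop
      vertex 9.7 1.3 0.0
      vertex 12.0 6.0 0.0
      vertex 6.0 6.0 21.0
    endloop
  endfacet
endsolid part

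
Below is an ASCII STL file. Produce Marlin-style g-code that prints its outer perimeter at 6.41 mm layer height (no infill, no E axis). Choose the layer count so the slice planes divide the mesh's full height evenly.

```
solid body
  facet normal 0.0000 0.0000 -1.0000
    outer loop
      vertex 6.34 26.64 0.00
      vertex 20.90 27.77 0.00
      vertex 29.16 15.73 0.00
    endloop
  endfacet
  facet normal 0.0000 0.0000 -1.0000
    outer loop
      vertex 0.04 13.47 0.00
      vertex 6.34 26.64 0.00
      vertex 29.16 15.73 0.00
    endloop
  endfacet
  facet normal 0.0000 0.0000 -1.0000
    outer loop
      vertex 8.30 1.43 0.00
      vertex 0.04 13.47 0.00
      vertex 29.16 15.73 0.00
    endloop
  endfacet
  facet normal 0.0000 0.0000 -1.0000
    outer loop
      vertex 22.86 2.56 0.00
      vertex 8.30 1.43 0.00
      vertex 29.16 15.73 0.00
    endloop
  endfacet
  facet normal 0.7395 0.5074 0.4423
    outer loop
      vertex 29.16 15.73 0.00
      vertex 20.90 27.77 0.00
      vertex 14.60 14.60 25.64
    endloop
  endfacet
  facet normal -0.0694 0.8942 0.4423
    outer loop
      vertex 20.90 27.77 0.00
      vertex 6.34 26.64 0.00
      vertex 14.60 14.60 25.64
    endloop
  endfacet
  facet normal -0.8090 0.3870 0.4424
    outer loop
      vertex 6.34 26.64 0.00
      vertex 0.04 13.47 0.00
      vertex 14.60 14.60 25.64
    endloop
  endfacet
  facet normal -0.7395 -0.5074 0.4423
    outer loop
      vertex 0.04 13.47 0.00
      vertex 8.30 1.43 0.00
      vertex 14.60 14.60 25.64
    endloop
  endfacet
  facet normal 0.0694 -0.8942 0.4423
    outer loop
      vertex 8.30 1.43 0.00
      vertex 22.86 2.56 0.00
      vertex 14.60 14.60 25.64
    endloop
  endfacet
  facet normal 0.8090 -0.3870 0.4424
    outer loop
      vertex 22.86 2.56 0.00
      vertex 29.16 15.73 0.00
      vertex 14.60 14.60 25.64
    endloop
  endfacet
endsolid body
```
; perimeter-only toolpath
G21 ; units = mm
G90 ; absolute positioning
G28 ; home
; layer 1
G0 Z6.41
G0 X25.52 Y15.45
G1 X19.32 Y24.48
G1 X8.40 Y23.63
G1 X3.68 Y13.75
G1 X9.88 Y4.72
G1 X20.79 Y5.57
G1 X25.52 Y15.45
; layer 2
G0 Z12.82
G0 X21.88 Y15.16
G1 X17.75 Y21.18
G1 X10.47 Y20.62
G1 X7.32 Y14.04
G1 X11.45 Y8.02
G1 X18.73 Y8.58
G1 X21.88 Y15.16
; layer 3
G0 Z19.23
G0 X18.24 Y14.88
G1 X16.17 Y17.89
G1 X12.54 Y17.61
G1 X10.96 Y14.32
G1 X13.02 Y11.31
G1 X16.66 Y11.59
G1 X18.24 Y14.88
M2 ; end

The solid is a regular 6-sided pyramid, base circumscribed radius ≈ 14.6 mm, apex at z ≈ 25.6 mm. Slicing at Δz = 6.41 mm — 4 equal slices spanning the solid's height, so layer i sits at z = i·h/4 — gives 3 non-empty perimeters. Each is a 6-segment closed polygon; G0 lifts to the layer z and rapids to the start vertex, then G1 traces the edges. The cross-section shrinks linearly with z (the slice at the apex is degenerate and omitted).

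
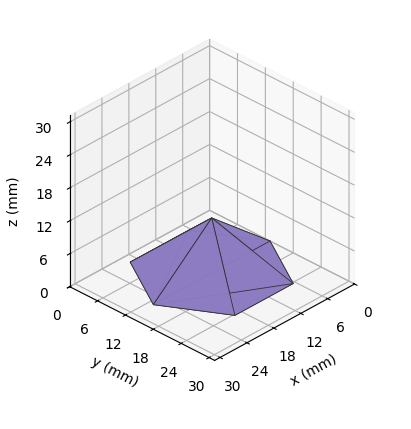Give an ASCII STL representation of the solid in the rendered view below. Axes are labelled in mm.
Reading the render: the shape is a regular 6-sided pyramid, base circumscribed radius ≈ 13 mm, apex at z ≈ 10 mm (dimensions read to the nearest mm from the axis ticks). For the STL, each face is triangulated and given an outward normal.

solid part
  facet normal 0.0000 0.0000 -1.0000
    outer loop
      vertex 6.50 24.26 0.00
      vertex 19.50 24.26 0.00
      vertex 26.00 13.00 0.00
    endloop
  endfacet
  facet normal 0.0000 0.0000 -1.0000
    outer loop
      vertex 0.00 13.00 0.00
      vertex 6.50 24.26 0.00
      vertex 26.00 13.00 0.00
    endloop
  endfacet
  facet normal 0.0000 0.0000 -1.0000
    outer loop
      vertex 6.50 1.74 0.00
      vertex 0.00 13.00 0.00
      vertex 26.00 13.00 0.00
    endloop
  endfacet
  facet normal 0.0000 0.0000 -1.0000
    outer loop
      vertex 19.50 1.74 0.00
      vertex 6.50 1.74 0.00
      vertex 26.00 13.00 0.00
    endloop
  endfacet
  facet normal 0.5751 0.3320 0.7477
    outer loop
      vertex 26.00 13.00 0.00
      vertex 19.50 24.26 0.00
      vertex 13.00 13.00 10.00
    endloop
  endfacet
  facet normal 0.0000 0.6640 0.7477
    outer loop
      vertex 19.50 24.26 0.00
      vertex 6.50 24.26 0.00
      vertex 13.00 13.00 10.00
    endloop
  endfacet
  facet normal -0.5751 0.3320 0.7477
    outer loop
      vertex 6.50 24.26 0.00
      vertex 0.00 13.00 0.00
      vertex 13.00 13.00 10.00
    endloop
  endfacet
  facet normal -0.5751 -0.3320 0.7477
    outer loop
      vertex 0.00 13.00 0.00
      vertex 6.50 1.74 0.00
      vertex 13.00 13.00 10.00
    endloop
  endfacet
  facet normal 0.0000 -0.6640 0.7477
    outer loop
      vertex 6.50 1.74 0.00
      vertex 19.50 1.74 0.00
      vertex 13.00 13.00 10.00
    endloop
  endfacet
  facet normal 0.5751 -0.3320 0.7477
    outer loop
      vertex 19.50 1.74 0.00
      vertex 26.00 13.00 0.00
      vertex 13.00 13.00 10.00
    endloop
  endfacet
endsolid part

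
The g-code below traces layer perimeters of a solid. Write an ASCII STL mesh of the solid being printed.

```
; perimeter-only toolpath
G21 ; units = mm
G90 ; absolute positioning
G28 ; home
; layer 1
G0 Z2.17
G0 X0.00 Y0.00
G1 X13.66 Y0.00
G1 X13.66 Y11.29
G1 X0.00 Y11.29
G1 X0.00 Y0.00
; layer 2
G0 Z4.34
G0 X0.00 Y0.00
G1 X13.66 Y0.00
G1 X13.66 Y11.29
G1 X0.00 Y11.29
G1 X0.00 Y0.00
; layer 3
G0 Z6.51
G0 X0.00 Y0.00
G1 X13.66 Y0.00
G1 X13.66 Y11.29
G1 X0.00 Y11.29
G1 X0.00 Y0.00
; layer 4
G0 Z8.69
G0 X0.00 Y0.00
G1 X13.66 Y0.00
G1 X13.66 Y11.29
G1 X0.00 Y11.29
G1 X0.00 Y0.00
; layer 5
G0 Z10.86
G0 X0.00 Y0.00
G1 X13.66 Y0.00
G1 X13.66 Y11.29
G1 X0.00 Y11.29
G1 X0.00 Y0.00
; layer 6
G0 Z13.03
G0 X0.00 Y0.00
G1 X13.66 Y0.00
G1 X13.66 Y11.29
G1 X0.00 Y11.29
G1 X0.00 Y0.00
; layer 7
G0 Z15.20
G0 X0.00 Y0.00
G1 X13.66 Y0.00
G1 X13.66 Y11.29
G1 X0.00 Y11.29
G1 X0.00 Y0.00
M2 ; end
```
solid part
  facet normal 0.0000 0.0000 -1.0000
    outer loop
      vertex 13.66 11.29 0.00
      vertex 13.66 0.00 0.00
      vertex 0.00 0.00 0.00
    endloop
  endfacet
  facet normal 0.0000 0.0000 -1.0000
    outer loop
      vertex 0.00 11.29 0.00
      vertex 13.66 11.29 0.00
      vertex 0.00 0.00 0.00
    endloop
  endfacet
  facet normal 0.0000 0.0000 1.0000
    outer loop
      vertex 0.00 0.00 15.20
      vertex 13.66 0.00 15.20
      vertex 13.66 11.29 15.20
    endloop
  endfacet
  facet normal 0.0000 0.0000 1.0000
    outer loop
      vertex 0.00 0.00 15.20
      vertex 13.66 11.29 15.20
      vertex 0.00 11.29 15.20
    endloop
  endfacet
  facet normal 0.0000 -1.0000 0.0000
    outer loop
      vertex 0.00 0.00 0.00
      vertex 13.66 0.00 0.00
      vertex 13.66 0.00 15.20
    endloop
  endfacet
  facet normal 0.0000 -1.0000 0.0000
    outer loop
      vertex 0.00 0.00 0.00
      vertex 13.66 0.00 15.20
      vertex 0.00 0.00 15.20
    endloop
  endfacet
  facet normal 0.0000 1.0000 0.0000
    outer loop
      vertex 13.66 11.29 15.20
      vertex 13.66 11.29 0.00
      vertex 0.00 11.29 0.00
    endloop
  endfacet
  facet normal 0.0000 1.0000 0.0000
    outer loop
      vertex 0.00 11.29 15.20
      vertex 13.66 11.29 15.20
      vertex 0.00 11.29 0.00
    endloop
  endfacet
  facet normal -1.0000 0.0000 0.0000
    outer loop
      vertex 0.00 11.29 15.20
      vertex 0.00 11.29 0.00
      vertex 0.00 0.00 0.00
    endloop
  endfacet
  facet normal -1.0000 0.0000 0.0000
    outer loop
      vertex 0.00 0.00 15.20
      vertex 0.00 11.29 15.20
      vertex 0.00 0.00 0.00
    endloop
  endfacet
  facet normal 1.0000 0.0000 0.0000
    outer loop
      vertex 13.66 0.00 0.00
      vertex 13.66 11.29 0.00
      vertex 13.66 11.29 15.20
    endloop
  endfacet
  facet normal 1.0000 0.0000 0.0000
    outer loop
      vertex 13.66 0.00 0.00
      vertex 13.66 11.29 15.20
      vertex 13.66 0.00 15.20
    endloop
  endfacet
endsolid part

The G0 Z moves step by Δz≈2.17 mm. Every layer's G1 loop is the same polygon, so the solid is a straight extrusion of it from z=0 to z≈15.2. Closing with flat bottom and top caps and triangulating gives 12 facets — a rectangular box, roughly 13.7 × 11.3 mm footprint and 15.2 mm tall.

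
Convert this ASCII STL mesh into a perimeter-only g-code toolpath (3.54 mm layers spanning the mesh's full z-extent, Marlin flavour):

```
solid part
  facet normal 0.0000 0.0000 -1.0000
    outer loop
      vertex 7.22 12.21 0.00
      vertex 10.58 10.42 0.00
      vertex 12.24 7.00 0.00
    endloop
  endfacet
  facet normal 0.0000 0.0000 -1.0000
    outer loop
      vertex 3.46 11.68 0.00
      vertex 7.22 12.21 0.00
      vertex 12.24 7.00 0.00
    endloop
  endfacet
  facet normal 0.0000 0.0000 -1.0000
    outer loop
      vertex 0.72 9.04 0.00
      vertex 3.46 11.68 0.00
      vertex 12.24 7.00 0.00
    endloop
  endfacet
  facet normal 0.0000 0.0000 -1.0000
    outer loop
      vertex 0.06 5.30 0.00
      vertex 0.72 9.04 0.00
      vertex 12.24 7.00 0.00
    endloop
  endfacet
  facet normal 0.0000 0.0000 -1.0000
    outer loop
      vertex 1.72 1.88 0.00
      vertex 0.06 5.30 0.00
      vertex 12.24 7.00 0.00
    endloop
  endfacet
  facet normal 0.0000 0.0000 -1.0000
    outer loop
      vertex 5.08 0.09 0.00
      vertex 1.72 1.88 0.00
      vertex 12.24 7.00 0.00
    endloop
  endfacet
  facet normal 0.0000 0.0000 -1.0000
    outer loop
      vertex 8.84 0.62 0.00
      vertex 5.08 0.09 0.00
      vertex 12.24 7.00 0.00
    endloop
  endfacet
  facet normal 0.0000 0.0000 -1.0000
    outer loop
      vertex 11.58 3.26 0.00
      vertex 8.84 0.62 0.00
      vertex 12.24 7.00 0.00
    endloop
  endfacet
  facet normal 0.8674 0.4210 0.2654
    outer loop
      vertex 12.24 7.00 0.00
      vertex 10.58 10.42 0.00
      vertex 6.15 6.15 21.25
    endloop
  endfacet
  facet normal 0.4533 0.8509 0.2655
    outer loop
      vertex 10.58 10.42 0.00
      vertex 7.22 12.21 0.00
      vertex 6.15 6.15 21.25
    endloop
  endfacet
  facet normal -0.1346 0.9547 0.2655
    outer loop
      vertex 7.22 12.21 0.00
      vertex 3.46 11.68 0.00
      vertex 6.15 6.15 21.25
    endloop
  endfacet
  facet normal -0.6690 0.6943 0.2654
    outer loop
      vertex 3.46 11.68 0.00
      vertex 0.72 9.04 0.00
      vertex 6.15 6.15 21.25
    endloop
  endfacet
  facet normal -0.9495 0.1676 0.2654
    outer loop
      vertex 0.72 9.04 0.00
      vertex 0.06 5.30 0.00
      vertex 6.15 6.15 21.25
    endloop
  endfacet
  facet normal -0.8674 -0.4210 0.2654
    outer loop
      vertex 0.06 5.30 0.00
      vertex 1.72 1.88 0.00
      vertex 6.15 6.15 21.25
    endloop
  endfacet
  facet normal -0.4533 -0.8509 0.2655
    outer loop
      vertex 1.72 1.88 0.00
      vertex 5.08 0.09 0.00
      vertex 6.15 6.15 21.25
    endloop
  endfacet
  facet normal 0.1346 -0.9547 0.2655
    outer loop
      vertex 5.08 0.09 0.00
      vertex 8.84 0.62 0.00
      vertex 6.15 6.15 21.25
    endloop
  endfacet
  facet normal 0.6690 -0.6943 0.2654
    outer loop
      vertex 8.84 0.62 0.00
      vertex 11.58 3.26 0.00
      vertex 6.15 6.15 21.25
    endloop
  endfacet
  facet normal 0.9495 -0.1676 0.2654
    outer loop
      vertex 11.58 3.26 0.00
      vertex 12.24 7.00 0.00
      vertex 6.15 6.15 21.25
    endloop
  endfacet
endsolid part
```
; perimeter-only toolpath
G21 ; units = mm
G90 ; absolute positioning
G28 ; home
; layer 1
G0 Z3.54
G0 X11.23 Y6.86
G1 X9.84 Y9.71
G1 X7.04 Y11.20
G1 X3.91 Y10.76
G1 X1.62 Y8.56
G1 X1.07 Y5.44
G1 X2.46 Y2.59
G1 X5.26 Y1.10
G1 X8.39 Y1.54
G1 X10.68 Y3.74
G1 X11.23 Y6.86
; layer 2
G0 Z7.08
G0 X10.21 Y6.72
G1 X9.10 Y9.00
G1 X6.86 Y10.19
G1 X4.36 Y9.84
G1 X2.53 Y8.08
G1 X2.09 Y5.58
G1 X3.20 Y3.30
G1 X5.44 Y2.11
G1 X7.94 Y2.46
G1 X9.77 Y4.22
G1 X10.21 Y6.72
; layer 3
G0 Z10.62
G0 X9.20 Y6.58
G1 X8.37 Y8.29
G1 X6.69 Y9.18
G1 X4.80 Y8.91
G1 X3.44 Y7.59
G1 X3.10 Y5.72
G1 X3.94 Y4.02
G1 X5.62 Y3.12
G1 X7.50 Y3.39
G1 X8.87 Y4.71
G1 X9.20 Y6.58
; layer 4
G0 Z14.17
G0 X8.18 Y6.43
G1 X7.63 Y7.57
G1 X6.51 Y8.17
G1 X5.25 Y7.99
G1 X4.34 Y7.11
G1 X4.12 Y5.87
G1 X4.67 Y4.73
G1 X5.79 Y4.13
G1 X7.05 Y4.31
G1 X7.96 Y5.19
G1 X8.18 Y6.43
; layer 5
G0 Z17.71
G0 X7.17 Y6.29
G1 X6.89 Y6.86
G1 X6.33 Y7.16
G1 X5.70 Y7.07
G1 X5.25 Y6.63
G1 X5.13 Y6.01
G1 X5.41 Y5.44
G1 X5.97 Y5.14
G1 X6.60 Y5.23
G1 X7.06 Y5.67
G1 X7.17 Y6.29
M2 ; end

The solid is a regular 10-sided pyramid, base circumscribed radius ≈ 6.15 mm, apex at z ≈ 21.2 mm. Slicing at Δz = 3.54 mm — 6 equal slices spanning the solid's height, so layer i sits at z = i·h/6 — gives 5 non-empty perimeters. Each is a 10-segment closed polygon; G0 lifts to the layer z and rapids to the start vertex, then G1 traces the edges. The cross-section shrinks linearly with z (the slice at the apex is degenerate and omitted).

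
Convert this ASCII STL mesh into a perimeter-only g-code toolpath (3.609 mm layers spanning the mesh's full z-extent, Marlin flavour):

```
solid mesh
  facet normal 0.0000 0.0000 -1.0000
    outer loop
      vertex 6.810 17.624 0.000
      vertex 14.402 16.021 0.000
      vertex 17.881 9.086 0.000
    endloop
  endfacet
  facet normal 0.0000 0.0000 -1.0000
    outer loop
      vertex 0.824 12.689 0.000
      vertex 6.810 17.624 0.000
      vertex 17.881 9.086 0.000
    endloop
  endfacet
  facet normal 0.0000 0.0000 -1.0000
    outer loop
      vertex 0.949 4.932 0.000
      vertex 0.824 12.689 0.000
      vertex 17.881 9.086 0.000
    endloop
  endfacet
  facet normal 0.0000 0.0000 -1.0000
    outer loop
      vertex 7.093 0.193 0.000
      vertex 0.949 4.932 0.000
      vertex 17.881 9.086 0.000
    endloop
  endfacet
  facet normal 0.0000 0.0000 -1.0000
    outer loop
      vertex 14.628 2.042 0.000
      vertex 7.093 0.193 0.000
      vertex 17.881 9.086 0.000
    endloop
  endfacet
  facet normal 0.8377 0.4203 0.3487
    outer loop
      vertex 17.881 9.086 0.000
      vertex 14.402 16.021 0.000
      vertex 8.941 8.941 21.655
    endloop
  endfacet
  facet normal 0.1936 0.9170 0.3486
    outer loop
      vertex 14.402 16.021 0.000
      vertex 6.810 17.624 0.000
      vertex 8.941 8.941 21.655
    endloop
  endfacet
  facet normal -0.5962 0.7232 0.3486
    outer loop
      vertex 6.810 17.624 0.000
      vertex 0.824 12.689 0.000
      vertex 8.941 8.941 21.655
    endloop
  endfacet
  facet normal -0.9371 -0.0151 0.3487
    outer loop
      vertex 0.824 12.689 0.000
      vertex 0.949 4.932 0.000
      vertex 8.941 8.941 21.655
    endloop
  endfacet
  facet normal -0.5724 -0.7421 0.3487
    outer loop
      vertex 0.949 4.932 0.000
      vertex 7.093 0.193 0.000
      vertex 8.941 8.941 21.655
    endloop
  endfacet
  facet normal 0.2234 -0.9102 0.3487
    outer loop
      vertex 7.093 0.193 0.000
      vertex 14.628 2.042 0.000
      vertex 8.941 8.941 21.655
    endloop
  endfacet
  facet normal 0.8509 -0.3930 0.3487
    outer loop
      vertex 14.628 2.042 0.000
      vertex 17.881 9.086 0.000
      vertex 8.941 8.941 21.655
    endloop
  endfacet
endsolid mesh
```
; perimeter-only toolpath
G21 ; units = mm
G90 ; absolute positioning
G28 ; home
; layer 1
G0 Z3.609
G0 X16.391 Y9.062
G1 X13.492 Y14.841
G1 X7.165 Y16.177
G1 X2.177 Y12.064
G1 X2.281 Y5.600
G1 X7.401 Y1.651
G1 X13.680 Y3.192
G1 X16.391 Y9.062
; layer 2
G0 Z7.218
G0 X14.901 Y9.038
G1 X12.582 Y13.661
G1 X7.520 Y14.730
G1 X3.530 Y11.440
G1 X3.613 Y6.268
G1 X7.709 Y3.109
G1 X12.732 Y4.342
G1 X14.901 Y9.038
; layer 3
G0 Z10.828
G0 X13.411 Y9.014
G1 X11.671 Y12.481
G1 X7.876 Y13.282
G1 X4.883 Y10.815
G1 X4.945 Y6.937
G1 X8.017 Y4.567
G1 X11.785 Y5.492
G1 X13.411 Y9.014
; layer 4
G0 Z14.437
G0 X11.921 Y8.989
G1 X10.761 Y11.301
G1 X8.231 Y11.835
G1 X6.235 Y10.190
G1 X6.277 Y7.605
G1 X8.325 Y6.025
G1 X10.837 Y6.641
G1 X11.921 Y8.989
; layer 5
G0 Z18.046
G0 X10.431 Y8.965
G1 X9.851 Y10.121
G1 X8.586 Y10.388
G1 X7.588 Y9.566
G1 X7.609 Y8.273
G1 X8.633 Y7.483
G1 X9.889 Y7.791
G1 X10.431 Y8.965
M2 ; end

The solid is a regular 7-sided pyramid, base circumscribed radius ≈ 8.94 mm, apex at z ≈ 21.7 mm. Slicing at Δz = 3.609 mm — 6 equal slices spanning the solid's height, so layer i sits at z = i·h/6 — gives 5 non-empty perimeters. Each is a 7-segment closed polygon; G0 lifts to the layer z and rapids to the start vertex, then G1 traces the edges. The cross-section shrinks linearly with z (the slice at the apex is degenerate and omitted).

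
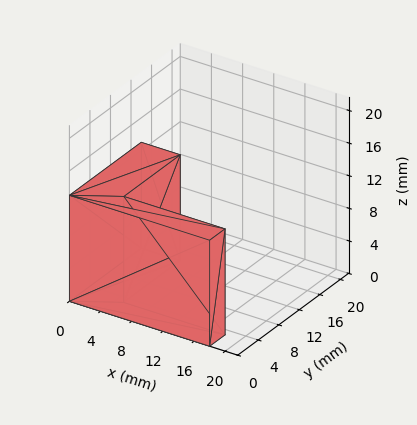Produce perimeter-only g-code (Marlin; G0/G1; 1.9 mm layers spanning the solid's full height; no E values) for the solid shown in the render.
Reading the render: the shape is an L-shaped prism: outer 18 × 14 mm, arm thicknesses ≈ 3 mm (horizontal) and 5 mm (vertical), extruded 13 mm in z (dimensions read to the nearest mm from the axis ticks). For the g-code, the solid's height is divided into equal slices at the stated Δz and each level perimeter traced with G1 moves after a G0 lift.

; perimeter-only toolpath
G21 ; units = mm
G90 ; absolute positioning
G28 ; home
; layer 1
G0 Z1.9
G0 X0.0 Y0.0
G1 X18.0 Y0.0
G1 X18.0 Y3.0
G1 X5.0 Y3.0
G1 X5.0 Y14.0
G1 X0.0 Y14.0
G1 X0.0 Y0.0
; layer 2
G0 Z3.7
G0 X0.0 Y0.0
G1 X18.0 Y0.0
G1 X18.0 Y3.0
G1 X5.0 Y3.0
G1 X5.0 Y14.0
G1 X0.0 Y14.0
G1 X0.0 Y0.0
; layer 3
G0 Z5.6
G0 X0.0 Y0.0
G1 X18.0 Y0.0
G1 X18.0 Y3.0
G1 X5.0 Y3.0
G1 X5.0 Y14.0
G1 X0.0 Y14.0
G1 X0.0 Y0.0
; layer 4
G0 Z7.4
G0 X0.0 Y0.0
G1 X18.0 Y0.0
G1 X18.0 Y3.0
G1 X5.0 Y3.0
G1 X5.0 Y14.0
G1 X0.0 Y14.0
G1 X0.0 Y0.0
; layer 5
G0 Z9.3
G0 X0.0 Y0.0
G1 X18.0 Y0.0
G1 X18.0 Y3.0
G1 X5.0 Y3.0
G1 X5.0 Y14.0
G1 X0.0 Y14.0
G1 X0.0 Y0.0
; layer 6
G0 Z11.1
G0 X0.0 Y0.0
G1 X18.0 Y0.0
G1 X18.0 Y3.0
G1 X5.0 Y3.0
G1 X5.0 Y14.0
G1 X0.0 Y14.0
G1 X0.0 Y0.0
; layer 7
G0 Z13.0
G0 X0.0 Y0.0
G1 X18.0 Y0.0
G1 X18.0 Y3.0
G1 X5.0 Y3.0
G1 X5.0 Y14.0
G1 X0.0 Y14.0
G1 X0.0 Y0.0
M2 ; end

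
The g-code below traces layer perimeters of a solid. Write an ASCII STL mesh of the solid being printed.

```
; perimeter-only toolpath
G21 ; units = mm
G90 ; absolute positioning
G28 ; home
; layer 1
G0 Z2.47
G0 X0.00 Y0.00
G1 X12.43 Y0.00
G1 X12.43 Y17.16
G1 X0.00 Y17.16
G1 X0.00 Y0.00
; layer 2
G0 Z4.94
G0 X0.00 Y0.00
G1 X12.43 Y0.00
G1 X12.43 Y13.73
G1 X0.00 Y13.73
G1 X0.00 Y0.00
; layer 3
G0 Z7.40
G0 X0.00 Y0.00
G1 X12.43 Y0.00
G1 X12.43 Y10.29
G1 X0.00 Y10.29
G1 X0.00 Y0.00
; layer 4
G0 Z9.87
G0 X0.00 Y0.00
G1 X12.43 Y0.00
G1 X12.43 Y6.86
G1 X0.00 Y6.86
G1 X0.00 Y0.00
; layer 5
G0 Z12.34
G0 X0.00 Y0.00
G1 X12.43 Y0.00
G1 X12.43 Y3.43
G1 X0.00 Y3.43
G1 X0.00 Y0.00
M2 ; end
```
solid part
  facet normal 0.0000 0.0000 -1.0000
    outer loop
      vertex 12.43 20.59 0.00
      vertex 12.43 0.00 0.00
      vertex 0.00 0.00 0.00
    endloop
  endfacet
  facet normal 0.0000 0.0000 -1.0000
    outer loop
      vertex 0.00 20.59 0.00
      vertex 12.43 20.59 0.00
      vertex 0.00 0.00 0.00
    endloop
  endfacet
  facet normal 0.0000 -1.0000 0.0000
    outer loop
      vertex 0.00 0.00 0.00
      vertex 12.43 0.00 0.00
      vertex 12.43 0.00 14.81
    endloop
  endfacet
  facet normal 0.0000 -1.0000 0.0000
    outer loop
      vertex 0.00 0.00 0.00
      vertex 12.43 0.00 14.81
      vertex 0.00 0.00 14.81
    endloop
  endfacet
  facet normal 0.0000 0.5839 0.8118
    outer loop
      vertex 0.00 0.00 14.81
      vertex 12.43 0.00 14.81
      vertex 12.43 20.59 0.00
    endloop
  endfacet
  facet normal 0.0000 0.5839 0.8118
    outer loop
      vertex 0.00 0.00 14.81
      vertex 12.43 20.59 0.00
      vertex 0.00 20.59 0.00
    endloop
  endfacet
  facet normal -1.0000 0.0000 0.0000
    outer loop
      vertex 0.00 0.00 14.81
      vertex 0.00 20.59 0.00
      vertex 0.00 0.00 0.00
    endloop
  endfacet
  facet normal 1.0000 0.0000 0.0000
    outer loop
      vertex 12.43 0.00 0.00
      vertex 12.43 20.59 0.00
      vertex 12.43 0.00 14.81
    endloop
  endfacet
endsolid part

The G0 Z moves step by Δz≈2.47 mm. The G1 loops shrink linearly with z, so the solid tapers from its base footprint up to z≈14.8. Closing with a flat bottom cap and the tapered top and triangulating gives 8 facets — a wedge (ramp): 12.4 × 20.6 mm base, rising to 14.8 mm along the y=0 edge and sloping linearly to z=0 at y=20.6.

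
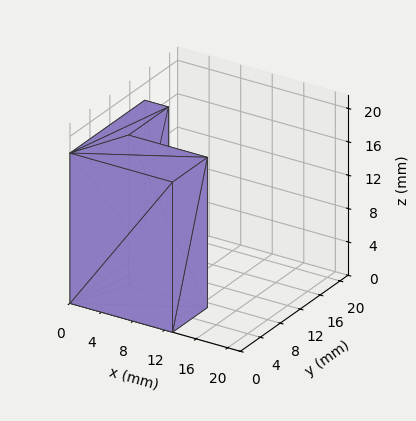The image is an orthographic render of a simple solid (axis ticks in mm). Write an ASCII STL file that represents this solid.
Reading the render: the shape is an L-shaped prism: outer 13 × 15 mm, arm thicknesses ≈ 7 mm (horizontal) and 3 mm (vertical), extruded 18 mm in z (dimensions read to the nearest mm from the axis ticks). For the STL, each face is triangulated and given an outward normal.

solid part
  facet normal 0.0000 0.0000 -1.0000
    outer loop
      vertex 13.0 7.0 0.0
      vertex 13.0 0.0 0.0
      vertex 0.0 0.0 0.0
    endloop
  endfacet
  facet normal 0.0000 0.0000 -1.0000
    outer loop
      vertex 3.0 7.0 0.0
      vertex 13.0 7.0 0.0
      vertex 0.0 0.0 0.0
    endloop
  endfacet
  facet normal 0.0000 0.0000 -1.0000
    outer loop
      vertex 3.0 15.0 0.0
      vertex 3.0 7.0 0.0
      vertex 0.0 0.0 0.0
    endloop
  endfacet
  facet normal 0.0000 0.0000 -1.0000
    outer loop
      vertex 0.0 15.0 0.0
      vertex 3.0 15.0 0.0
      vertex 0.0 0.0 0.0
    endloop
  endfacet
  facet normal 0.0000 0.0000 1.0000
    outer loop
      vertex 0.0 0.0 18.0
      vertex 13.0 0.0 18.0
      vertex 13.0 7.0 18.0
    endloop
  endfacet
  facet normal 0.0000 0.0000 1.0000
    outer loop
      vertex 0.0 0.0 18.0
      vertex 13.0 7.0 18.0
      vertex 3.0 7.0 18.0
    endloop
  endfacet
  facet normal 0.0000 0.0000 1.0000
    outer loop
      vertex 0.0 0.0 18.0
      vertex 3.0 7.0 18.0
      vertex 3.0 15.0 18.0
    endloop
  endfacet
  facet normal 0.0000 0.0000 1.0000
    outer loop
      vertex 0.0 0.0 18.0
      vertex 3.0 15.0 18.0
      vertex 0.0 15.0 18.0
    endloop
  endfacet
  facet normal 0.0000 -1.0000 0.0000
    outer loop
      vertex 0.0 0.0 0.0
      vertex 13.0 0.0 0.0
      vertex 13.0 0.0 18.0
    endloop
  endfacet
  facet normal 0.0000 -1.0000 0.0000
    outer loop
      vertex 0.0 0.0 0.0
      vertex 13.0 0.0 18.0
      vertex 0.0 0.0 18.0
    endloop
  endfacet
  facet normal 1.0000 0.0000 0.0000
    outer loop
      vertex 13.0 0.0 0.0
      vertex 13.0 7.0 0.0
      vertex 13.0 7.0 18.0
    endloop
  endfacet
  facet normal 1.0000 0.0000 0.0000
    outer loop
      vertex 13.0 0.0 0.0
      vertex 13.0 7.0 18.0
      vertex 13.0 0.0 18.0
    endloop
  endfacet
  facet normal 0.0000 1.0000 0.0000
    outer loop
      vertex 13.0 7.0 0.0
      vertex 3.0 7.0 0.0
      vertex 3.0 7.0 18.0
    endloop
  endfacet
  facet normal 0.0000 1.0000 0.0000
    outer loop
      vertex 13.0 7.0 0.0
      vertex 3.0 7.0 18.0
      vertex 13.0 7.0 18.0
    endloop
  endfacet
  facet normal 1.0000 0.0000 0.0000
    outer loop
      vertex 3.0 7.0 0.0
      vertex 3.0 15.0 0.0
      vertex 3.0 15.0 18.0
    endloop
  endfacet
  facet normal 1.0000 0.0000 0.0000
    outer loop
      vertex 3.0 7.0 0.0
      vertex 3.0 15.0 18.0
      vertex 3.0 7.0 18.0
    endloop
  endfacet
  facet normal 0.0000 1.0000 0.0000
    outer loop
      vertex 3.0 15.0 0.0
      vertex 0.0 15.0 0.0
      vertex 0.0 15.0 18.0
    endloop
  endfacet
  facet normal 0.0000 1.0000 0.0000
    outer loop
      vertex 3.0 15.0 0.0
      vertex 0.0 15.0 18.0
      vertex 3.0 15.0 18.0
    endloop
  endfacet
  facet normal -1.0000 0.0000 0.0000
    outer loop
      vertex 0.0 15.0 0.0
      vertex 0.0 0.0 0.0
      vertex 0.0 0.0 18.0
    endloop
  endfacet
  facet normal -1.0000 0.0000 0.0000
    outer loop
      vertex 0.0 15.0 0.0
      vertex 0.0 0.0 18.0
      vertex 0.0 15.0 18.0
    endloop
  endfacet
endsolid part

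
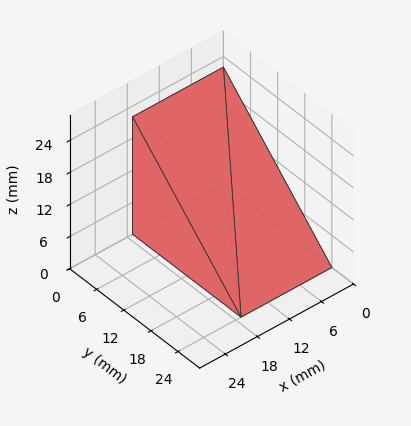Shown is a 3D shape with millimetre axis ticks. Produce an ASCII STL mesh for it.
Reading the render: the shape is a wedge (ramp): 17 × 24 mm base, rising to 22 mm along the y=0 edge and sloping linearly to z=0 at y=24 (dimensions read to the nearest mm from the axis ticks). For the STL, each face is triangulated and given an outward normal.

solid part
  facet normal 0.0000 0.0000 -1.0000
    outer loop
      vertex 17.0 24.0 0.0
      vertex 17.0 0.0 0.0
      vertex 0.0 0.0 0.0
    endloop
  endfacet
  facet normal 0.0000 0.0000 -1.0000
    outer loop
      vertex 0.0 24.0 0.0
      vertex 17.0 24.0 0.0
      vertex 0.0 0.0 0.0
    endloop
  endfacet
  facet normal 0.0000 -1.0000 0.0000
    outer loop
      vertex 0.0 0.0 0.0
      vertex 17.0 0.0 0.0
      vertex 17.0 0.0 22.0
    endloop
  endfacet
  facet normal 0.0000 -1.0000 0.0000
    outer loop
      vertex 0.0 0.0 0.0
      vertex 17.0 0.0 22.0
      vertex 0.0 0.0 22.0
    endloop
  endfacet
  facet normal 0.0000 0.6757 0.7372
    outer loop
      vertex 0.0 0.0 22.0
      vertex 17.0 0.0 22.0
      vertex 17.0 24.0 0.0
    endloop
  endfacet
  facet normal 0.0000 0.6757 0.7372
    outer loop
      vertex 0.0 0.0 22.0
      vertex 17.0 24.0 0.0
      vertex 0.0 24.0 0.0
    endloop
  endfacet
  facet normal -1.0000 0.0000 0.0000
    outer loop
      vertex 0.0 0.0 22.0
      vertex 0.0 24.0 0.0
      vertex 0.0 0.0 0.0
    endloop
  endfacet
  facet normal 1.0000 0.0000 0.0000
    outer loop
      vertex 17.0 0.0 0.0
      vertex 17.0 24.0 0.0
      vertex 17.0 0.0 22.0
    endloop
  endfacet
endsolid part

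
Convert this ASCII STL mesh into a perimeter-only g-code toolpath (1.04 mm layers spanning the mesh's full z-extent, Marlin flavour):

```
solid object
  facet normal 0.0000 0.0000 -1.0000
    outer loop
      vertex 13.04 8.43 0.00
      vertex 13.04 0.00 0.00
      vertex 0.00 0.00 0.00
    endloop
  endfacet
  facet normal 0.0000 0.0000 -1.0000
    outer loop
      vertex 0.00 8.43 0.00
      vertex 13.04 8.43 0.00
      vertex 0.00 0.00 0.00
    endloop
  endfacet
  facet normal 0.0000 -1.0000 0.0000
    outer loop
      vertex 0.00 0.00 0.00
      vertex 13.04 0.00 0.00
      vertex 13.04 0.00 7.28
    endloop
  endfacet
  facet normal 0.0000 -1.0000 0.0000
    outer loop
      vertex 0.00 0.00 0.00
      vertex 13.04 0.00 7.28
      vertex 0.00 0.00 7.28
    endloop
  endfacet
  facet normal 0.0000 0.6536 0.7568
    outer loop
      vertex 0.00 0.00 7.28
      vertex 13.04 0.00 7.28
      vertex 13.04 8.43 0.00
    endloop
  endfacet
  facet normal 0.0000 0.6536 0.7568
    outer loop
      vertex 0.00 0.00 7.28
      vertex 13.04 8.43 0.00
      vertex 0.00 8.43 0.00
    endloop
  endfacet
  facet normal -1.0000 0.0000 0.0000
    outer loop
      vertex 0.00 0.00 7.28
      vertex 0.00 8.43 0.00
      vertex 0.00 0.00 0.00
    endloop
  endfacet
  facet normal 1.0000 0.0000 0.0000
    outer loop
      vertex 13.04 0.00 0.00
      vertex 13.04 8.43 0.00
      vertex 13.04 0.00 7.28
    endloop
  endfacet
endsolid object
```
; perimeter-only toolpath
G21 ; units = mm
G90 ; absolute positioning
G28 ; home
; layer 1
G0 Z1.04
G0 X0.00 Y0.00
G1 X13.04 Y0.00
G1 X13.04 Y7.23
G1 X0.00 Y7.23
G1 X0.00 Y0.00
; layer 2
G0 Z2.08
G0 X0.00 Y0.00
G1 X13.04 Y0.00
G1 X13.04 Y6.02
G1 X0.00 Y6.02
G1 X0.00 Y0.00
; layer 3
G0 Z3.12
G0 X0.00 Y0.00
G1 X13.04 Y0.00
G1 X13.04 Y4.82
G1 X0.00 Y4.82
G1 X0.00 Y0.00
; layer 4
G0 Z4.16
G0 X0.00 Y0.00
G1 X13.04 Y0.00
G1 X13.04 Y3.61
G1 X0.00 Y3.61
G1 X0.00 Y0.00
; layer 5
G0 Z5.20
G0 X0.00 Y0.00
G1 X13.04 Y0.00
G1 X13.04 Y2.41
G1 X0.00 Y2.41
G1 X0.00 Y0.00
; layer 6
G0 Z6.24
G0 X0.00 Y0.00
G1 X13.04 Y0.00
G1 X13.04 Y1.20
G1 X0.00 Y1.20
G1 X0.00 Y0.00
M2 ; end

The solid is a wedge (ramp): 13 × 8.43 mm base, rising to 7.28 mm along the y=0 edge and sloping linearly to z=0 at y=8.43. Slicing at Δz = 1.04 mm — 7 equal slices spanning the solid's height, so layer i sits at z = i·h/7 — gives 6 non-empty perimeters. Each is a 4-segment closed polygon; G0 lifts to the layer z and rapids to the start vertex, then G1 traces the edges. The cross-section shrinks linearly with z (the slice at the apex is degenerate and omitted).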